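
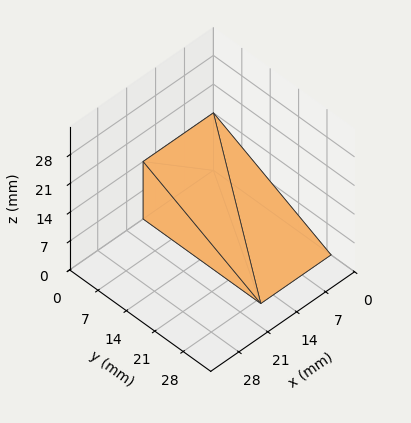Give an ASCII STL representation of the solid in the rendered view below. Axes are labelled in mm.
Reading the render: the shape is a wedge (ramp): 17 × 29 mm base, rising to 14 mm along the y=0 edge and sloping linearly to z=0 at y=29 (dimensions read to the nearest mm from the axis ticks). For the STL, each face is triangulated and given an outward normal.

solid part
  facet normal 0.0000 0.0000 -1.0000
    outer loop
      vertex 17.00 29.00 0.00
      vertex 17.00 0.00 0.00
      vertex 0.00 0.00 0.00
    endloop
  endfacet
  facet normal 0.0000 0.0000 -1.0000
    outer loop
      vertex 0.00 29.00 0.00
      vertex 17.00 29.00 0.00
      vertex 0.00 0.00 0.00
    endloop
  endfacet
  facet normal 0.0000 -1.0000 0.0000
    outer loop
      vertex 0.00 0.00 0.00
      vertex 17.00 0.00 0.00
      vertex 17.00 0.00 14.00
    endloop
  endfacet
  facet normal 0.0000 -1.0000 0.0000
    outer loop
      vertex 0.00 0.00 0.00
      vertex 17.00 0.00 14.00
      vertex 0.00 0.00 14.00
    endloop
  endfacet
  facet normal 0.0000 0.4347 0.9006
    outer loop
      vertex 0.00 0.00 14.00
      vertex 17.00 0.00 14.00
      vertex 17.00 29.00 0.00
    endloop
  endfacet
  facet normal 0.0000 0.4347 0.9006
    outer loop
      vertex 0.00 0.00 14.00
      vertex 17.00 29.00 0.00
      vertex 0.00 29.00 0.00
    endloop
  endfacet
  facet normal -1.0000 0.0000 0.0000
    outer loop
      vertex 0.00 0.00 14.00
      vertex 0.00 29.00 0.00
      vertex 0.00 0.00 0.00
    endloop
  endfacet
  facet normal 1.0000 0.0000 0.0000
    outer loop
      vertex 17.00 0.00 0.00
      vertex 17.00 29.00 0.00
      vertex 17.00 0.00 14.00
    endloop
  endfacet
endsolid part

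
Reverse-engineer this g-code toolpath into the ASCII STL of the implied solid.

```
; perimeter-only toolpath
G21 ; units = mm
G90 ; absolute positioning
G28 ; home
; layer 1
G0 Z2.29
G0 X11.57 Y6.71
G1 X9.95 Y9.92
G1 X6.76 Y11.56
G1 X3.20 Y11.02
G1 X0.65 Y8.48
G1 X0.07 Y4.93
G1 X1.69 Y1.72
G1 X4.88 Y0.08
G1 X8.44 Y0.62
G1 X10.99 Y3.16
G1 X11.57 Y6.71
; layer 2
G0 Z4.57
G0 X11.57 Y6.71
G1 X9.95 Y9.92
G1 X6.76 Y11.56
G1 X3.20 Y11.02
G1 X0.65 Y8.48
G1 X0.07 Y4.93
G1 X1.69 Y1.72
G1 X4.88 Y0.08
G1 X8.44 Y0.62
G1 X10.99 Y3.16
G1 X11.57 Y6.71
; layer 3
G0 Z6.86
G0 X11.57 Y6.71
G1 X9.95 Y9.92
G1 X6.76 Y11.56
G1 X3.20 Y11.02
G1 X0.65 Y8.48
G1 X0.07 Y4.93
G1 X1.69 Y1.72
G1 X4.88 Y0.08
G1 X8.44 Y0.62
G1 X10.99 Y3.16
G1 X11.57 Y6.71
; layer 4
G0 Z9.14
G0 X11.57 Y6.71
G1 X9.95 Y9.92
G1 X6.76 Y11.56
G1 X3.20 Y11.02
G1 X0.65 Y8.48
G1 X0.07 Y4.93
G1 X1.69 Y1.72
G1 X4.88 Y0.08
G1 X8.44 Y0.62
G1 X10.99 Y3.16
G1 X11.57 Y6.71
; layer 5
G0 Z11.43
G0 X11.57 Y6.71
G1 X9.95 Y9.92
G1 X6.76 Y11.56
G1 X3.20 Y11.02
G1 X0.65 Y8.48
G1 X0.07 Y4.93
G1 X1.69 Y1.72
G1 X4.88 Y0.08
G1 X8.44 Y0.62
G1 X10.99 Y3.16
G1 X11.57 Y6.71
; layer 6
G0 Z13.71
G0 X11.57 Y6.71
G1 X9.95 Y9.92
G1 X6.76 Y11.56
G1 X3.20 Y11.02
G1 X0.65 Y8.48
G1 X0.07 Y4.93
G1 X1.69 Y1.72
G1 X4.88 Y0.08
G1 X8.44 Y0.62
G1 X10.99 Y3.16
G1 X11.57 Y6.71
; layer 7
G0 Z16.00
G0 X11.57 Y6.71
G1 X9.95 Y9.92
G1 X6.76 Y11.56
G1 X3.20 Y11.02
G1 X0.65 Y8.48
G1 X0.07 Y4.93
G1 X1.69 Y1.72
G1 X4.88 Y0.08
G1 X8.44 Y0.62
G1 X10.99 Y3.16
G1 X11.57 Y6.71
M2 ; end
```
solid part
  facet normal 0.0000 0.0000 -1.0000
    outer loop
      vertex 6.76 11.56 0.00
      vertex 9.95 9.92 0.00
      vertex 11.57 6.71 0.00
    endloop
  endfacet
  facet normal 0.0000 0.0000 -1.0000
    outer loop
      vertex 3.20 11.02 0.00
      vertex 6.76 11.56 0.00
      vertex 11.57 6.71 0.00
    endloop
  endfacet
  facet normal 0.0000 0.0000 -1.0000
    outer loop
      vertex 0.65 8.48 0.00
      vertex 3.20 11.02 0.00
      vertex 11.57 6.71 0.00
    endloop
  endfacet
  facet normal 0.0000 0.0000 -1.0000
    outer loop
      vertex 0.07 4.93 0.00
      vertex 0.65 8.48 0.00
      vertex 11.57 6.71 0.00
    endloop
  endfacet
  facet normal 0.0000 0.0000 -1.0000
    outer loop
      vertex 1.69 1.72 0.00
      vertex 0.07 4.93 0.00
      vertex 11.57 6.71 0.00
    endloop
  endfacet
  facet normal 0.0000 0.0000 -1.0000
    outer loop
      vertex 4.88 0.08 0.00
      vertex 1.69 1.72 0.00
      vertex 11.57 6.71 0.00
    endloop
  endfacet
  facet normal 0.0000 0.0000 -1.0000
    outer loop
      vertex 8.44 0.62 0.00
      vertex 4.88 0.08 0.00
      vertex 11.57 6.71 0.00
    endloop
  endfacet
  facet normal 0.0000 0.0000 -1.0000
    outer loop
      vertex 10.99 3.16 0.00
      vertex 8.44 0.62 0.00
      vertex 11.57 6.71 0.00
    endloop
  endfacet
  facet normal 0.0000 0.0000 1.0000
    outer loop
      vertex 11.57 6.71 16.00
      vertex 9.95 9.92 16.00
      vertex 6.76 11.56 16.00
    endloop
  endfacet
  facet normal 0.0000 0.0000 1.0000
    outer loop
      vertex 11.57 6.71 16.00
      vertex 6.76 11.56 16.00
      vertex 3.20 11.02 16.00
    endloop
  endfacet
  facet normal 0.0000 0.0000 1.0000
    outer loop
      vertex 11.57 6.71 16.00
      vertex 3.20 11.02 16.00
      vertex 0.65 8.48 16.00
    endloop
  endfacet
  facet normal 0.0000 0.0000 1.0000
    outer loop
      vertex 11.57 6.71 16.00
      vertex 0.65 8.48 16.00
      vertex 0.07 4.93 16.00
    endloop
  endfacet
  facet normal 0.0000 0.0000 1.0000
    outer loop
      vertex 11.57 6.71 16.00
      vertex 0.07 4.93 16.00
      vertex 1.69 1.72 16.00
    endloop
  endfacet
  facet normal 0.0000 0.0000 1.0000
    outer loop
      vertex 11.57 6.71 16.00
      vertex 1.69 1.72 16.00
      vertex 4.88 0.08 16.00
    endloop
  endfacet
  facet normal 0.0000 0.0000 1.0000
    outer loop
      vertex 11.57 6.71 16.00
      vertex 4.88 0.08 16.00
      vertex 8.44 0.62 16.00
    endloop
  endfacet
  facet normal 0.0000 0.0000 1.0000
    outer loop
      vertex 11.57 6.71 16.00
      vertex 8.44 0.62 16.00
      vertex 10.99 3.16 16.00
    endloop
  endfacet
  facet normal 0.8928 0.4505 0.0000
    outer loop
      vertex 11.57 6.71 0.00
      vertex 9.95 9.92 0.00
      vertex 9.95 9.92 16.00
    endloop
  endfacet
  facet normal 0.8928 0.4505 0.0000
    outer loop
      vertex 11.57 6.71 0.00
      vertex 9.95 9.92 16.00
      vertex 11.57 6.71 16.00
    endloop
  endfacet
  facet normal 0.4572 0.8894 0.0000
    outer loop
      vertex 9.95 9.92 0.00
      vertex 6.76 11.56 0.00
      vertex 6.76 11.56 16.00
    endloop
  endfacet
  facet normal 0.4572 0.8894 0.0000
    outer loop
      vertex 9.95 9.92 0.00
      vertex 6.76 11.56 16.00
      vertex 9.95 9.92 16.00
    endloop
  endfacet
  facet normal -0.1500 0.9887 0.0000
    outer loop
      vertex 6.76 11.56 0.00
      vertex 3.20 11.02 0.00
      vertex 3.20 11.02 16.00
    endloop
  endfacet
  facet normal -0.1500 0.9887 0.0000
    outer loop
      vertex 6.76 11.56 0.00
      vertex 3.20 11.02 16.00
      vertex 6.76 11.56 16.00
    endloop
  endfacet
  facet normal -0.7057 0.7085 0.0000
    outer loop
      vertex 3.20 11.02 0.00
      vertex 0.65 8.48 0.00
      vertex 0.65 8.48 16.00
    endloop
  endfacet
  facet normal -0.7057 0.7085 0.0000
    outer loop
      vertex 3.20 11.02 0.00
      vertex 0.65 8.48 16.00
      vertex 3.20 11.02 16.00
    endloop
  endfacet
  facet normal -0.9869 0.1612 0.0000
    outer loop
      vertex 0.65 8.48 0.00
      vertex 0.07 4.93 0.00
      vertex 0.07 4.93 16.00
    endloop
  endfacet
  facet normal -0.9869 0.1612 0.0000
    outer loop
      vertex 0.65 8.48 0.00
      vertex 0.07 4.93 16.00
      vertex 0.65 8.48 16.00
    endloop
  endfacet
  facet normal -0.8928 -0.4505 0.0000
    outer loop
      vertex 0.07 4.93 0.00
      vertex 1.69 1.72 0.00
      vertex 1.69 1.72 16.00
    endloop
  endfacet
  facet normal -0.8928 -0.4505 0.0000
    outer loop
      vertex 0.07 4.93 0.00
      vertex 1.69 1.72 16.00
      vertex 0.07 4.93 16.00
    endloop
  endfacet
  facet normal -0.4572 -0.8894 0.0000
    outer loop
      vertex 1.69 1.72 0.00
      vertex 4.88 0.08 0.00
      vertex 4.88 0.08 16.00
    endloop
  endfacet
  facet normal -0.4572 -0.8894 0.0000
    outer loop
      vertex 1.69 1.72 0.00
      vertex 4.88 0.08 16.00
      vertex 1.69 1.72 16.00
    endloop
  endfacet
  facet normal 0.1500 -0.9887 0.0000
    outer loop
      vertex 4.88 0.08 0.00
      vertex 8.44 0.62 0.00
      vertex 8.44 0.62 16.00
    endloop
  endfacet
  facet normal 0.1500 -0.9887 0.0000
    outer loop
      vertex 4.88 0.08 0.00
      vertex 8.44 0.62 16.00
      vertex 4.88 0.08 16.00
    endloop
  endfacet
  facet normal 0.7057 -0.7085 0.0000
    outer loop
      vertex 8.44 0.62 0.00
      vertex 10.99 3.16 0.00
      vertex 10.99 3.16 16.00
    endloop
  endfacet
  facet normal 0.7057 -0.7085 0.0000
    outer loop
      vertex 8.44 0.62 0.00
      vertex 10.99 3.16 16.00
      vertex 8.44 0.62 16.00
    endloop
  endfacet
  facet normal 0.9869 -0.1612 0.0000
    outer loop
      vertex 10.99 3.16 0.00
      vertex 11.57 6.71 0.00
      vertex 11.57 6.71 16.00
    endloop
  endfacet
  facet normal 0.9869 -0.1612 0.0000
    outer loop
      vertex 10.99 3.16 0.00
      vertex 11.57 6.71 16.00
      vertex 10.99 3.16 16.00
    endloop
  endfacet
endsolid part

The G0 Z moves step by Δz≈2.29 mm. Every layer's G1 loop is the same polygon, so the solid is a straight extrusion of it from z=0 to z≈16. Closing with flat bottom and top caps and triangulating gives 36 facets — a regular 10-sided prism (a cylinder approximated with 10 flat sides), circumscribed radius ≈ 5.82 mm, height ≈ 16 mm.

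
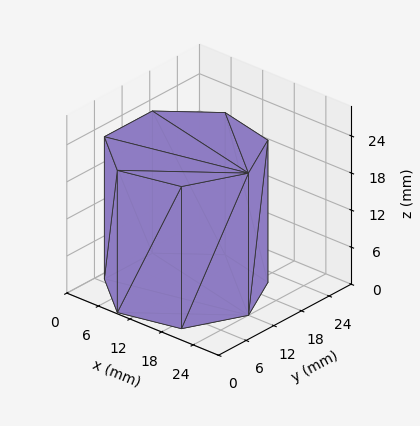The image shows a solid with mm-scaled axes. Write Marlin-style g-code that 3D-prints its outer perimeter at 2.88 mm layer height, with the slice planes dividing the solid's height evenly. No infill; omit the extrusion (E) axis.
Reading the render: the shape is a regular 7-sided prism (a cylinder approximated with 7 flat sides), circumscribed radius ≈ 12 mm, height ≈ 23 mm (dimensions read to the nearest mm from the axis ticks). For the g-code, the solid's height is divided into equal slices at the stated Δz and each level perimeter traced with G1 moves after a G0 lift.

; perimeter-only toolpath
G21 ; units = mm
G90 ; absolute positioning
G28 ; home
; layer 1
G0 Z2.88
G0 X24.00 Y12.00
G1 X19.48 Y21.38
G1 X9.33 Y23.70
G1 X1.19 Y17.21
G1 X1.19 Y6.79
G1 X9.33 Y0.30
G1 X19.48 Y2.62
G1 X24.00 Y12.00
; layer 2
G0 Z5.75
G0 X24.00 Y12.00
G1 X19.48 Y21.38
G1 X9.33 Y23.70
G1 X1.19 Y17.21
G1 X1.19 Y6.79
G1 X9.33 Y0.30
G1 X19.48 Y2.62
G1 X24.00 Y12.00
; layer 3
G0 Z8.62
G0 X24.00 Y12.00
G1 X19.48 Y21.38
G1 X9.33 Y23.70
G1 X1.19 Y17.21
G1 X1.19 Y6.79
G1 X9.33 Y0.30
G1 X19.48 Y2.62
G1 X24.00 Y12.00
; layer 4
G0 Z11.50
G0 X24.00 Y12.00
G1 X19.48 Y21.38
G1 X9.33 Y23.70
G1 X1.19 Y17.21
G1 X1.19 Y6.79
G1 X9.33 Y0.30
G1 X19.48 Y2.62
G1 X24.00 Y12.00
; layer 5
G0 Z14.38
G0 X24.00 Y12.00
G1 X19.48 Y21.38
G1 X9.33 Y23.70
G1 X1.19 Y17.21
G1 X1.19 Y6.79
G1 X9.33 Y0.30
G1 X19.48 Y2.62
G1 X24.00 Y12.00
; layer 6
G0 Z17.25
G0 X24.00 Y12.00
G1 X19.48 Y21.38
G1 X9.33 Y23.70
G1 X1.19 Y17.21
G1 X1.19 Y6.79
G1 X9.33 Y0.30
G1 X19.48 Y2.62
G1 X24.00 Y12.00
; layer 7
G0 Z20.12
G0 X24.00 Y12.00
G1 X19.48 Y21.38
G1 X9.33 Y23.70
G1 X1.19 Y17.21
G1 X1.19 Y6.79
G1 X9.33 Y0.30
G1 X19.48 Y2.62
G1 X24.00 Y12.00
; layer 8
G0 Z23.00
G0 X24.00 Y12.00
G1 X19.48 Y21.38
G1 X9.33 Y23.70
G1 X1.19 Y17.21
G1 X1.19 Y6.79
G1 X9.33 Y0.30
G1 X19.48 Y2.62
G1 X24.00 Y12.00
M2 ; end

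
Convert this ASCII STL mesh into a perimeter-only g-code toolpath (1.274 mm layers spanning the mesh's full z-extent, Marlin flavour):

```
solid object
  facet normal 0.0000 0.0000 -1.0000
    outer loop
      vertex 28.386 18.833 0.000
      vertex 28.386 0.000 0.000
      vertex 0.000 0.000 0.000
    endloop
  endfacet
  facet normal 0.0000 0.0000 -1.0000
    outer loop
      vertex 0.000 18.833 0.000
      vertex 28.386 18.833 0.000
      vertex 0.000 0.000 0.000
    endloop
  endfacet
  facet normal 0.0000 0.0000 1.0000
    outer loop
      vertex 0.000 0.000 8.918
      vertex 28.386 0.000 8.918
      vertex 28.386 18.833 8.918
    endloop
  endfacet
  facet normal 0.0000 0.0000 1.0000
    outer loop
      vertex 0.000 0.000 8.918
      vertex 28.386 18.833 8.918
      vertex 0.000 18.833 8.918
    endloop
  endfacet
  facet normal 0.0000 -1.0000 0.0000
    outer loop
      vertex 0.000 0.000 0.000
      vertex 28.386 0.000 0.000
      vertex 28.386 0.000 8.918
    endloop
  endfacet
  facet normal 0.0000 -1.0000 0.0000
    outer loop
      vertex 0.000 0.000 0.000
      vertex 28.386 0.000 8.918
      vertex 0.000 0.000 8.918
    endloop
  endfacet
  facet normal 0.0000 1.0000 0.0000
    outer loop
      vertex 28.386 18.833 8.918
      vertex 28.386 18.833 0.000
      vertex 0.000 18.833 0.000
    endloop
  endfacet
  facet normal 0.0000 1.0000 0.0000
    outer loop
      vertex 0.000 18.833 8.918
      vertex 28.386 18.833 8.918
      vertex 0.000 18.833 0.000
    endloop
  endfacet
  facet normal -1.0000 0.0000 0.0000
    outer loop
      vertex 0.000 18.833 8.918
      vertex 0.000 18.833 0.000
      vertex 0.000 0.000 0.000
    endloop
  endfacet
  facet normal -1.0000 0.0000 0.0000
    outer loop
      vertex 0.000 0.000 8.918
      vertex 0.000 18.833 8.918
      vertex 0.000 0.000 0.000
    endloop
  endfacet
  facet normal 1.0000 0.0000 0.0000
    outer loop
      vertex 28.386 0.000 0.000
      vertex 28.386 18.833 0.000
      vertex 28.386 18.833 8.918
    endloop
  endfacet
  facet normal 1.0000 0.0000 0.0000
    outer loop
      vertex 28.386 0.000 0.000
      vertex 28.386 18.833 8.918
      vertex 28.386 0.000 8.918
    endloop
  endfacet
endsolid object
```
; perimeter-only toolpath
G21 ; units = mm
G90 ; absolute positioning
G28 ; home
; layer 1
G0 Z1.274
G0 X0.000 Y0.000
G1 X28.386 Y0.000
G1 X28.386 Y18.833
G1 X0.000 Y18.833
G1 X0.000 Y0.000
; layer 2
G0 Z2.548
G0 X0.000 Y0.000
G1 X28.386 Y0.000
G1 X28.386 Y18.833
G1 X0.000 Y18.833
G1 X0.000 Y0.000
; layer 3
G0 Z3.822
G0 X0.000 Y0.000
G1 X28.386 Y0.000
G1 X28.386 Y18.833
G1 X0.000 Y18.833
G1 X0.000 Y0.000
; layer 4
G0 Z5.096
G0 X0.000 Y0.000
G1 X28.386 Y0.000
G1 X28.386 Y18.833
G1 X0.000 Y18.833
G1 X0.000 Y0.000
; layer 5
G0 Z6.370
G0 X0.000 Y0.000
G1 X28.386 Y0.000
G1 X28.386 Y18.833
G1 X0.000 Y18.833
G1 X0.000 Y0.000
; layer 6
G0 Z7.644
G0 X0.000 Y0.000
G1 X28.386 Y0.000
G1 X28.386 Y18.833
G1 X0.000 Y18.833
G1 X0.000 Y0.000
; layer 7
G0 Z8.918
G0 X0.000 Y0.000
G1 X28.386 Y0.000
G1 X28.386 Y18.833
G1 X0.000 Y18.833
G1 X0.000 Y0.000
M2 ; end

The solid is a rectangular box, roughly 28.4 × 18.8 mm footprint and 8.92 mm tall. Slicing at Δz = 1.274 mm — 7 equal slices spanning the solid's height, so layer i sits at z = i·h/7 — gives 7 non-empty perimeters. Each is a 4-segment closed polygon; G0 lifts to the layer z and rapids to the start vertex, then G1 traces the edges.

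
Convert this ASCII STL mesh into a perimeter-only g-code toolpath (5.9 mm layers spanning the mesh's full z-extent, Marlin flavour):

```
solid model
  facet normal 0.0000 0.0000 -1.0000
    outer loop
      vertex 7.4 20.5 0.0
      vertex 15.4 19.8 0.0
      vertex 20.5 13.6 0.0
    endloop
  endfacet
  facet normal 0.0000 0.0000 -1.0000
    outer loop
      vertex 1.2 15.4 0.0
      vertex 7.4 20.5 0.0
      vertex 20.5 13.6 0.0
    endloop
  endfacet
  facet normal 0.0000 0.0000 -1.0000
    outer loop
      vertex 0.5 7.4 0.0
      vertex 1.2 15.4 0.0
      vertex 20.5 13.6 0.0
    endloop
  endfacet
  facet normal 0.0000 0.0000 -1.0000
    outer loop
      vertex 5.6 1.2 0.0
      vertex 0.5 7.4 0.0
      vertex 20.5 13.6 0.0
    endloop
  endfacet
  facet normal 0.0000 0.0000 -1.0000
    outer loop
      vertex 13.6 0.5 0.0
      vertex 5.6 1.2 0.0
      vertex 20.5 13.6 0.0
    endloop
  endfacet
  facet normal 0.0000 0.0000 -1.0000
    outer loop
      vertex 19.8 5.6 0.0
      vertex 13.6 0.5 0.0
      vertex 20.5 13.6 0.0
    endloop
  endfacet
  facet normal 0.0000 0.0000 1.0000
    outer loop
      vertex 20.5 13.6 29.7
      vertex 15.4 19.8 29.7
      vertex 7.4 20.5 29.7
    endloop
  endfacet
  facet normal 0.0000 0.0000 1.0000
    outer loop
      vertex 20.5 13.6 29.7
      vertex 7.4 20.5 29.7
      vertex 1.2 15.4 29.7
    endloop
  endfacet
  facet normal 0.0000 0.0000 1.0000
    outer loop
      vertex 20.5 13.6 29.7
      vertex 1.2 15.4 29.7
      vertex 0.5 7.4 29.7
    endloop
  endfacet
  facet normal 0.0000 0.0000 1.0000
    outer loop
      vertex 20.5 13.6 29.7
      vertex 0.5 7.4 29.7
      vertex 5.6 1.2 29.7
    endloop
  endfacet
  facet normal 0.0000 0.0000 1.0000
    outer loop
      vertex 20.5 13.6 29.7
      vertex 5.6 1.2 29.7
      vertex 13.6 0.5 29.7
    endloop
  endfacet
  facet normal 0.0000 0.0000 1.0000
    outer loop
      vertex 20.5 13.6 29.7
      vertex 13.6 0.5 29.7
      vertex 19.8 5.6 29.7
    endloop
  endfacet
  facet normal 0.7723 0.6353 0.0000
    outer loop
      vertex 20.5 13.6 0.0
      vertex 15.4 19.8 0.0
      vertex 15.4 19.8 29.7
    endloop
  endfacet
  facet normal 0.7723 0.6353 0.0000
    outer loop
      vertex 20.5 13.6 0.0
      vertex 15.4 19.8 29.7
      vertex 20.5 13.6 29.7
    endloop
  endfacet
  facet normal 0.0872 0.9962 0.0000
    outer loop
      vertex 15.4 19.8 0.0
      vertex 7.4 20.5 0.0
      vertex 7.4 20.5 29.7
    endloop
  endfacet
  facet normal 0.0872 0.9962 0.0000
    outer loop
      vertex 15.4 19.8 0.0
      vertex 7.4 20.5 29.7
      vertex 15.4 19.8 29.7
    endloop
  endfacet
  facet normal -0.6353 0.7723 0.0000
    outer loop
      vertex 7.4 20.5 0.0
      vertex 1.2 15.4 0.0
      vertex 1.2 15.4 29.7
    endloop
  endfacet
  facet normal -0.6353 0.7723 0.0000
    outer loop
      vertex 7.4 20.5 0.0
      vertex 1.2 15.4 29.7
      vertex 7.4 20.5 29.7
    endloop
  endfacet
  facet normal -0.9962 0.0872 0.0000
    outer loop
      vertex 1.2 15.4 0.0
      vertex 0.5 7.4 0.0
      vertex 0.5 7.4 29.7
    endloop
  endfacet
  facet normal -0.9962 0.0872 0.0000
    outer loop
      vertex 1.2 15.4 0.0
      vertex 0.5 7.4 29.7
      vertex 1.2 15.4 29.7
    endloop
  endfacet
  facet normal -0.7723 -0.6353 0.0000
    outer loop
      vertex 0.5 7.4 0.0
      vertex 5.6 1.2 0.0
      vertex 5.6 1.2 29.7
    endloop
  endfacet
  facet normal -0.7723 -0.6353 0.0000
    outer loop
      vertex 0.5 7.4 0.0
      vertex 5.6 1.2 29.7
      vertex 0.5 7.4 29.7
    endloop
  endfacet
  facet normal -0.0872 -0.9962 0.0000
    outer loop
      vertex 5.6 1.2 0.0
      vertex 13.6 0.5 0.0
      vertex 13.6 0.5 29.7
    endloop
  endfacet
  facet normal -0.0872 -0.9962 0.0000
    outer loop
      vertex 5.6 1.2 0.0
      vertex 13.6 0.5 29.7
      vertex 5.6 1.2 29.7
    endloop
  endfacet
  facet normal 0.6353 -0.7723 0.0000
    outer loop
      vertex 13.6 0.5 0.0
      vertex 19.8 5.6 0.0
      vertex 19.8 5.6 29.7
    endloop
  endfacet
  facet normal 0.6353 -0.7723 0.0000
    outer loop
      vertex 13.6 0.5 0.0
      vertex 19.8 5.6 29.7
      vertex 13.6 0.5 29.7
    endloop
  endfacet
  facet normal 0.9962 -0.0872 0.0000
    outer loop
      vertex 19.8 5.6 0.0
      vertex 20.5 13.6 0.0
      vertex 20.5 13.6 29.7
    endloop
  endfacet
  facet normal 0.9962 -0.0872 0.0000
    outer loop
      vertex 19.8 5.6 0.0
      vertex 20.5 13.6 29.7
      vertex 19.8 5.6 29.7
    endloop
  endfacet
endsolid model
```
; perimeter-only toolpath
G21 ; units = mm
G90 ; absolute positioning
G28 ; home
; layer 1
G0 Z5.9
G0 X20.5 Y13.6
G1 X15.4 Y19.8
G1 X7.4 Y20.5
G1 X1.2 Y15.4
G1 X0.5 Y7.4
G1 X5.6 Y1.2
G1 X13.6 Y0.5
G1 X19.8 Y5.6
G1 X20.5 Y13.6
; layer 2
G0 Z11.9
G0 X20.5 Y13.6
G1 X15.4 Y19.8
G1 X7.4 Y20.5
G1 X1.2 Y15.4
G1 X0.5 Y7.4
G1 X5.6 Y1.2
G1 X13.6 Y0.5
G1 X19.8 Y5.6
G1 X20.5 Y13.6
; layer 3
G0 Z17.8
G0 X20.5 Y13.6
G1 X15.4 Y19.8
G1 X7.4 Y20.5
G1 X1.2 Y15.4
G1 X0.5 Y7.4
G1 X5.6 Y1.2
G1 X13.6 Y0.5
G1 X19.8 Y5.6
G1 X20.5 Y13.6
; layer 4
G0 Z23.8
G0 X20.5 Y13.6
G1 X15.4 Y19.8
G1 X7.4 Y20.5
G1 X1.2 Y15.4
G1 X0.5 Y7.4
G1 X5.6 Y1.2
G1 X13.6 Y0.5
G1 X19.8 Y5.6
G1 X20.5 Y13.6
; layer 5
G0 Z29.7
G0 X20.5 Y13.6
G1 X15.4 Y19.8
G1 X7.4 Y20.5
G1 X1.2 Y15.4
G1 X0.5 Y7.4
G1 X5.6 Y1.2
G1 X13.6 Y0.5
G1 X19.8 Y5.6
G1 X20.5 Y13.6
M2 ; end

The solid is a regular 8-sided prism (a cylinder approximated with 8 flat sides), circumscribed radius ≈ 10.5 mm, height ≈ 29.7 mm. Slicing at Δz = 5.9 mm — 5 equal slices spanning the solid's height, so layer i sits at z = i·h/5 — gives 5 non-empty perimeters. Each is a 8-segment closed polygon; G0 lifts to the layer z and rapids to the start vertex, then G1 traces the edges.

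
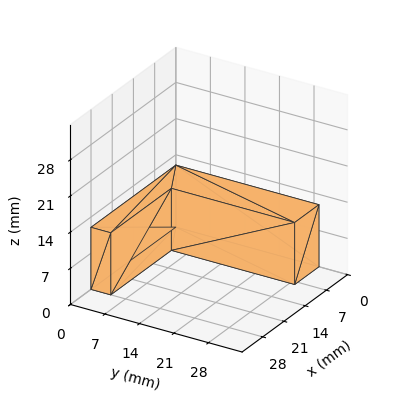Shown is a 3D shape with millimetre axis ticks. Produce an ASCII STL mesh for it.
Reading the render: the shape is an L-shaped prism: outer 28 × 29 mm, arm thicknesses ≈ 4 mm (horizontal) and 8 mm (vertical), extruded 12 mm in z (dimensions read to the nearest mm from the axis ticks). For the STL, each face is triangulated and given an outward normal.

solid part
  facet normal 0.0000 0.0000 -1.0000
    outer loop
      vertex 28.0 4.0 0.0
      vertex 28.0 0.0 0.0
      vertex 0.0 0.0 0.0
    endloop
  endfacet
  facet normal 0.0000 0.0000 -1.0000
    outer loop
      vertex 8.0 4.0 0.0
      vertex 28.0 4.0 0.0
      vertex 0.0 0.0 0.0
    endloop
  endfacet
  facet normal 0.0000 0.0000 -1.0000
    outer loop
      vertex 8.0 29.0 0.0
      vertex 8.0 4.0 0.0
      vertex 0.0 0.0 0.0
    endloop
  endfacet
  facet normal 0.0000 0.0000 -1.0000
    outer loop
      vertex 0.0 29.0 0.0
      vertex 8.0 29.0 0.0
      vertex 0.0 0.0 0.0
    endloop
  endfacet
  facet normal 0.0000 0.0000 1.0000
    outer loop
      vertex 0.0 0.0 12.0
      vertex 28.0 0.0 12.0
      vertex 28.0 4.0 12.0
    endloop
  endfacet
  facet normal 0.0000 0.0000 1.0000
    outer loop
      vertex 0.0 0.0 12.0
      vertex 28.0 4.0 12.0
      vertex 8.0 4.0 12.0
    endloop
  endfacet
  facet normal 0.0000 0.0000 1.0000
    outer loop
      vertex 0.0 0.0 12.0
      vertex 8.0 4.0 12.0
      vertex 8.0 29.0 12.0
    endloop
  endfacet
  facet normal 0.0000 0.0000 1.0000
    outer loop
      vertex 0.0 0.0 12.0
      vertex 8.0 29.0 12.0
      vertex 0.0 29.0 12.0
    endloop
  endfacet
  facet normal 0.0000 -1.0000 0.0000
    outer loop
      vertex 0.0 0.0 0.0
      vertex 28.0 0.0 0.0
      vertex 28.0 0.0 12.0
    endloop
  endfacet
  facet normal 0.0000 -1.0000 0.0000
    outer loop
      vertex 0.0 0.0 0.0
      vertex 28.0 0.0 12.0
      vertex 0.0 0.0 12.0
    endloop
  endfacet
  facet normal 1.0000 0.0000 0.0000
    outer loop
      vertex 28.0 0.0 0.0
      vertex 28.0 4.0 0.0
      vertex 28.0 4.0 12.0
    endloop
  endfacet
  facet normal 1.0000 0.0000 0.0000
    outer loop
      vertex 28.0 0.0 0.0
      vertex 28.0 4.0 12.0
      vertex 28.0 0.0 12.0
    endloop
  endfacet
  facet normal 0.0000 1.0000 0.0000
    outer loop
      vertex 28.0 4.0 0.0
      vertex 8.0 4.0 0.0
      vertex 8.0 4.0 12.0
    endloop
  endfacet
  facet normal 0.0000 1.0000 0.0000
    outer loop
      vertex 28.0 4.0 0.0
      vertex 8.0 4.0 12.0
      vertex 28.0 4.0 12.0
    endloop
  endfacet
  facet normal 1.0000 0.0000 0.0000
    outer loop
      vertex 8.0 4.0 0.0
      vertex 8.0 29.0 0.0
      vertex 8.0 29.0 12.0
    endloop
  endfacet
  facet normal 1.0000 0.0000 0.0000
    outer loop
      vertex 8.0 4.0 0.0
      vertex 8.0 29.0 12.0
      vertex 8.0 4.0 12.0
    endloop
  endfacet
  facet normal 0.0000 1.0000 0.0000
    outer loop
      vertex 8.0 29.0 0.0
      vertex 0.0 29.0 0.0
      vertex 0.0 29.0 12.0
    endloop
  endfacet
  facet normal 0.0000 1.0000 0.0000
    outer loop
      vertex 8.0 29.0 0.0
      vertex 0.0 29.0 12.0
      vertex 8.0 29.0 12.0
    endloop
  endfacet
  facet normal -1.0000 0.0000 0.0000
    outer loop
      vertex 0.0 29.0 0.0
      vertex 0.0 0.0 0.0
      vertex 0.0 0.0 12.0
    endloop
  endfacet
  facet normal -1.0000 0.0000 0.0000
    outer loop
      vertex 0.0 29.0 0.0
      vertex 0.0 0.0 12.0
      vertex 0.0 29.0 12.0
    endloop
  endfacet
endsolid part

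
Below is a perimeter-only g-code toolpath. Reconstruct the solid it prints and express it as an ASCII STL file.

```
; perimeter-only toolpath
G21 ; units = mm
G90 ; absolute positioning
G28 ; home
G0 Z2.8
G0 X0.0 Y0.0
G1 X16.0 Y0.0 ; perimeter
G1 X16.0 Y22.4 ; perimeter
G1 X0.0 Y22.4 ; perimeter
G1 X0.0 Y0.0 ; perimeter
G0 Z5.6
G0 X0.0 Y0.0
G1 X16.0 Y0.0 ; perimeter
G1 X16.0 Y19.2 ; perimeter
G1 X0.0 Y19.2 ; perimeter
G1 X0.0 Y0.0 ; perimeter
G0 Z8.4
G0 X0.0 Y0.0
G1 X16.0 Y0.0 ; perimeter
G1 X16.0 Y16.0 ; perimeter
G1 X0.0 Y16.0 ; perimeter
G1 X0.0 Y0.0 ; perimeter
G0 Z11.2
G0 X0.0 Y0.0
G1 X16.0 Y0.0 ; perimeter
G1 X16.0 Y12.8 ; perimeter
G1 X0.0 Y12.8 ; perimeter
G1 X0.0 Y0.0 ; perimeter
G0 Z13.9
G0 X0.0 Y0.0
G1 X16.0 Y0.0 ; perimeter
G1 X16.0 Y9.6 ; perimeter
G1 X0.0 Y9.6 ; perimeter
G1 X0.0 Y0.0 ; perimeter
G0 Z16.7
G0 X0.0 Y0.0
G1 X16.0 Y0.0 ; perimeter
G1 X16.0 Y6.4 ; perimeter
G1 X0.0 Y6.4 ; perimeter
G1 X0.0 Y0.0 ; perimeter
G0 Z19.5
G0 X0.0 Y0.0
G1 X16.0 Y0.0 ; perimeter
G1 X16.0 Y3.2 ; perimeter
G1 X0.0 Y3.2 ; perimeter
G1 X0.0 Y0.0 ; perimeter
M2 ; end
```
solid part
  facet normal 0.0000 0.0000 -1.0000
    outer loop
      vertex 16.0 25.6 0.0
      vertex 16.0 0.0 0.0
      vertex 0.0 0.0 0.0
    endloop
  endfacet
  facet normal 0.0000 0.0000 -1.0000
    outer loop
      vertex 0.0 25.6 0.0
      vertex 16.0 25.6 0.0
      vertex 0.0 0.0 0.0
    endloop
  endfacet
  facet normal 0.0000 -1.0000 0.0000
    outer loop
      vertex 0.0 0.0 0.0
      vertex 16.0 0.0 0.0
      vertex 16.0 0.0 22.3
    endloop
  endfacet
  facet normal 0.0000 -1.0000 0.0000
    outer loop
      vertex 0.0 0.0 0.0
      vertex 16.0 0.0 22.3
      vertex 0.0 0.0 22.3
    endloop
  endfacet
  facet normal 0.0000 0.6568 0.7540
    outer loop
      vertex 0.0 0.0 22.3
      vertex 16.0 0.0 22.3
      vertex 16.0 25.6 0.0
    endloop
  endfacet
  facet normal 0.0000 0.6568 0.7540
    outer loop
      vertex 0.0 0.0 22.3
      vertex 16.0 25.6 0.0
      vertex 0.0 25.6 0.0
    endloop
  endfacet
  facet normal -1.0000 0.0000 0.0000
    outer loop
      vertex 0.0 0.0 22.3
      vertex 0.0 25.6 0.0
      vertex 0.0 0.0 0.0
    endloop
  endfacet
  facet normal 1.0000 0.0000 0.0000
    outer loop
      vertex 16.0 0.0 0.0
      vertex 16.0 25.6 0.0
      vertex 16.0 0.0 22.3
    endloop
  endfacet
endsolid part

The G0 Z moves step by Δz≈2.8 mm. The G1 loops shrink linearly with z, so the solid tapers from its base footprint up to z≈22.3. Closing with a flat bottom cap and the tapered top and triangulating gives 8 facets — a wedge (ramp): 16 × 25.6 mm base, rising to 22.3 mm along the y=0 edge and sloping linearly to z=0 at y=25.6.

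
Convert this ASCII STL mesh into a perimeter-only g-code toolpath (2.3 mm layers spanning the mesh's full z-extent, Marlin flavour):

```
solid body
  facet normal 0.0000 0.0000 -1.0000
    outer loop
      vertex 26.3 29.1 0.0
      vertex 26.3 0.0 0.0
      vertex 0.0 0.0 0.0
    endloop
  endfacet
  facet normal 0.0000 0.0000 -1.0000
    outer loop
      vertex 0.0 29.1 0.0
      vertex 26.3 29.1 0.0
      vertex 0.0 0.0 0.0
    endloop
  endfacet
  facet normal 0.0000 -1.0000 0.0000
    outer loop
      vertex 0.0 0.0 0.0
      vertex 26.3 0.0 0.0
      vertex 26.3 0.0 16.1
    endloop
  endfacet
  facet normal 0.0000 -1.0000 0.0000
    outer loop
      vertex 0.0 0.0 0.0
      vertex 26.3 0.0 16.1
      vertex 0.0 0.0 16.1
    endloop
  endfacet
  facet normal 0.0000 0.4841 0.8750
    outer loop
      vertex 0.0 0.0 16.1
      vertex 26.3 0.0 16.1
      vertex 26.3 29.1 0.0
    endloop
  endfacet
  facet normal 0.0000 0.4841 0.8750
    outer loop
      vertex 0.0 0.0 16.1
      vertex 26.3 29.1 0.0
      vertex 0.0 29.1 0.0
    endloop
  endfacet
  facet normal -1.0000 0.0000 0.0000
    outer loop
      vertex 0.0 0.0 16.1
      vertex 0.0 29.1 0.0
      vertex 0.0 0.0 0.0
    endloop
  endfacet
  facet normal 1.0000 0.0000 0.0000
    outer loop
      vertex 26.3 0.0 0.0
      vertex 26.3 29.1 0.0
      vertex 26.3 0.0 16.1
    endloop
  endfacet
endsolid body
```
; perimeter-only toolpath
G21 ; units = mm
G90 ; absolute positioning
G28 ; home
; layer 1
G0 Z2.3
G0 X0.0 Y0.0
G1 X26.3 Y0.0
G1 X26.3 Y24.9
G1 X0.0 Y24.9
G1 X0.0 Y0.0
; layer 2
G0 Z4.6
G0 X0.0 Y0.0
G1 X26.3 Y0.0
G1 X26.3 Y20.8
G1 X0.0 Y20.8
G1 X0.0 Y0.0
; layer 3
G0 Z6.9
G0 X0.0 Y0.0
G1 X26.3 Y0.0
G1 X26.3 Y16.6
G1 X0.0 Y16.6
G1 X0.0 Y0.0
; layer 4
G0 Z9.2
G0 X0.0 Y0.0
G1 X26.3 Y0.0
G1 X26.3 Y12.5
G1 X0.0 Y12.5
G1 X0.0 Y0.0
; layer 5
G0 Z11.5
G0 X0.0 Y0.0
G1 X26.3 Y0.0
G1 X26.3 Y8.3
G1 X0.0 Y8.3
G1 X0.0 Y0.0
; layer 6
G0 Z13.8
G0 X0.0 Y0.0
G1 X26.3 Y0.0
G1 X26.3 Y4.2
G1 X0.0 Y4.2
G1 X0.0 Y0.0
M2 ; end

The solid is a wedge (ramp): 26.3 × 29.1 mm base, rising to 16.1 mm along the y=0 edge and sloping linearly to z=0 at y=29.1. Slicing at Δz = 2.3 mm — 7 equal slices spanning the solid's height, so layer i sits at z = i·h/7 — gives 6 non-empty perimeters. Each is a 4-segment closed polygon; G0 lifts to the layer z and rapids to the start vertex, then G1 traces the edges. The cross-section shrinks linearly with z (the slice at the apex is degenerate and omitted).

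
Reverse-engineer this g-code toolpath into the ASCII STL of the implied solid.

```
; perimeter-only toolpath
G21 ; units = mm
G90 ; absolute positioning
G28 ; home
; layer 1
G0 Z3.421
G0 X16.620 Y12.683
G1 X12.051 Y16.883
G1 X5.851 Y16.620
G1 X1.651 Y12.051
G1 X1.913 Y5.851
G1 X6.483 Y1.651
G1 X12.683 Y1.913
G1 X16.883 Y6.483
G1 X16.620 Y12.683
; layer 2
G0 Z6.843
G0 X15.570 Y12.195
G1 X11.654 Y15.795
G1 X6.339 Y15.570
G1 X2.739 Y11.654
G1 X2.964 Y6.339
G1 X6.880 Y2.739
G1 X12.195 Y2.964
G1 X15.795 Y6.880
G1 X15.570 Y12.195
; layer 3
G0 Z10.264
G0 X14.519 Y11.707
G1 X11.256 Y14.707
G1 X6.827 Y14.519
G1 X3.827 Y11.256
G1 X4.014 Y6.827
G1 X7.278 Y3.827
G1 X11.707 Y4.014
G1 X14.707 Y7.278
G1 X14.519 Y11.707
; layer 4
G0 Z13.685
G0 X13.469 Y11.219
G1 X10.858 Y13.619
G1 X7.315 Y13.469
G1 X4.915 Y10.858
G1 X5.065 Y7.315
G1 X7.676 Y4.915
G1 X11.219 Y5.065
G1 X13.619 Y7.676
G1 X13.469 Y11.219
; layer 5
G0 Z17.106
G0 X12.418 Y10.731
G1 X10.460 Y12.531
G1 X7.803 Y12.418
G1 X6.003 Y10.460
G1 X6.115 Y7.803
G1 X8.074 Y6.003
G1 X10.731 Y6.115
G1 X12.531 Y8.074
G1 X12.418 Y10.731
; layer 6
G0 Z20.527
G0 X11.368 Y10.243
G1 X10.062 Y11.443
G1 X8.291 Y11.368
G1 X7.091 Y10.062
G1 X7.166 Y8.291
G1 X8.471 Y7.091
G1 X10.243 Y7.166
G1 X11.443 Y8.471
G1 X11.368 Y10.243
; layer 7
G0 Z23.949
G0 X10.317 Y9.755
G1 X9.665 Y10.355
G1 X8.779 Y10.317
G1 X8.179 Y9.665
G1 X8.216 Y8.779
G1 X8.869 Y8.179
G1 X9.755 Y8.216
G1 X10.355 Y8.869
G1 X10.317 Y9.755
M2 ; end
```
solid part
  facet normal 0.0000 0.0000 -1.0000
    outer loop
      vertex 5.363 17.671 0.000
      vertex 12.449 17.971 0.000
      vertex 17.671 13.171 0.000
    endloop
  endfacet
  facet normal 0.0000 0.0000 -1.0000
    outer loop
      vertex 0.563 12.449 0.000
      vertex 5.363 17.671 0.000
      vertex 17.671 13.171 0.000
    endloop
  endfacet
  facet normal 0.0000 0.0000 -1.0000
    outer loop
      vertex 0.863 5.363 0.000
      vertex 0.563 12.449 0.000
      vertex 17.671 13.171 0.000
    endloop
  endfacet
  facet normal 0.0000 0.0000 -1.0000
    outer loop
      vertex 6.085 0.563 0.000
      vertex 0.863 5.363 0.000
      vertex 17.671 13.171 0.000
    endloop
  endfacet
  facet normal 0.0000 0.0000 -1.0000
    outer loop
      vertex 13.171 0.863 0.000
      vertex 6.085 0.563 0.000
      vertex 17.671 13.171 0.000
    endloop
  endfacet
  facet normal 0.0000 0.0000 -1.0000
    outer loop
      vertex 17.971 6.085 0.000
      vertex 13.171 0.863 0.000
      vertex 17.671 13.171 0.000
    endloop
  endfacet
  facet normal 0.6459 0.7027 0.2985
    outer loop
      vertex 17.671 13.171 0.000
      vertex 12.449 17.971 0.000
      vertex 9.267 9.267 27.370
    endloop
  endfacet
  facet normal -0.0404 0.9535 0.2985
    outer loop
      vertex 12.449 17.971 0.000
      vertex 5.363 17.671 0.000
      vertex 9.267 9.267 27.370
    endloop
  endfacet
  facet normal -0.7027 0.6459 0.2985
    outer loop
      vertex 5.363 17.671 0.000
      vertex 0.563 12.449 0.000
      vertex 9.267 9.267 27.370
    endloop
  endfacet
  facet normal -0.9535 -0.0404 0.2985
    outer loop
      vertex 0.563 12.449 0.000
      vertex 0.863 5.363 0.000
      vertex 9.267 9.267 27.370
    endloop
  endfacet
  facet normal -0.6459 -0.7027 0.2985
    outer loop
      vertex 0.863 5.363 0.000
      vertex 6.085 0.563 0.000
      vertex 9.267 9.267 27.370
    endloop
  endfacet
  facet normal 0.0404 -0.9535 0.2985
    outer loop
      vertex 6.085 0.563 0.000
      vertex 13.171 0.863 0.000
      vertex 9.267 9.267 27.370
    endloop
  endfacet
  facet normal 0.7027 -0.6459 0.2985
    outer loop
      vertex 13.171 0.863 0.000
      vertex 17.971 6.085 0.000
      vertex 9.267 9.267 27.370
    endloop
  endfacet
  facet normal 0.9535 0.0404 0.2985
    outer loop
      vertex 17.971 6.085 0.000
      vertex 17.671 13.171 0.000
      vertex 9.267 9.267 27.370
    endloop
  endfacet
endsolid part

The G0 Z moves step by Δz≈3.421 mm. The G1 loops shrink linearly with z, so the solid tapers from its base footprint up to z≈27.4. Closing with a flat bottom cap and the tapered top and triangulating gives 14 facets — a regular 8-sided pyramid, base circumscribed radius ≈ 9.27 mm, apex at z ≈ 27.4 mm.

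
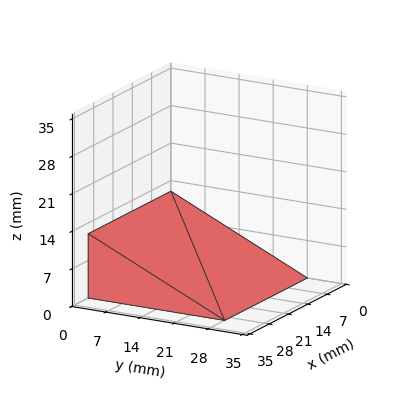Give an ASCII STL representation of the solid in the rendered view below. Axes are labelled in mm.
Reading the render: the shape is a wedge (ramp): 30 × 28 mm base, rising to 12 mm along the y=0 edge and sloping linearly to z=0 at y=28 (dimensions read to the nearest mm from the axis ticks). For the STL, each face is triangulated and given an outward normal.

solid part
  facet normal 0.0000 0.0000 -1.0000
    outer loop
      vertex 30.00 28.00 0.00
      vertex 30.00 0.00 0.00
      vertex 0.00 0.00 0.00
    endloop
  endfacet
  facet normal 0.0000 0.0000 -1.0000
    outer loop
      vertex 0.00 28.00 0.00
      vertex 30.00 28.00 0.00
      vertex 0.00 0.00 0.00
    endloop
  endfacet
  facet normal 0.0000 -1.0000 0.0000
    outer loop
      vertex 0.00 0.00 0.00
      vertex 30.00 0.00 0.00
      vertex 30.00 0.00 12.00
    endloop
  endfacet
  facet normal 0.0000 -1.0000 0.0000
    outer loop
      vertex 0.00 0.00 0.00
      vertex 30.00 0.00 12.00
      vertex 0.00 0.00 12.00
    endloop
  endfacet
  facet normal 0.0000 0.3939 0.9191
    outer loop
      vertex 0.00 0.00 12.00
      vertex 30.00 0.00 12.00
      vertex 30.00 28.00 0.00
    endloop
  endfacet
  facet normal 0.0000 0.3939 0.9191
    outer loop
      vertex 0.00 0.00 12.00
      vertex 30.00 28.00 0.00
      vertex 0.00 28.00 0.00
    endloop
  endfacet
  facet normal -1.0000 0.0000 0.0000
    outer loop
      vertex 0.00 0.00 12.00
      vertex 0.00 28.00 0.00
      vertex 0.00 0.00 0.00
    endloop
  endfacet
  facet normal 1.0000 0.0000 0.0000
    outer loop
      vertex 30.00 0.00 0.00
      vertex 30.00 28.00 0.00
      vertex 30.00 0.00 12.00
    endloop
  endfacet
endsolid part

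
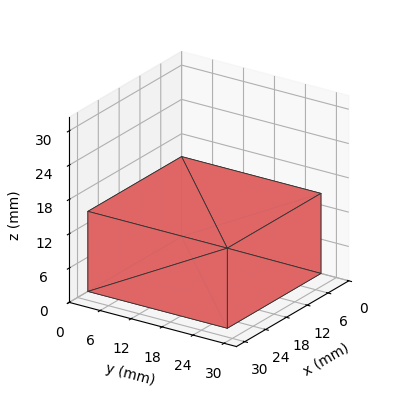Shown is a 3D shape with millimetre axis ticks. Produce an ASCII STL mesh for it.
Reading the render: the shape is a rectangular box, roughly 27 × 27 mm footprint and 14 mm tall (dimensions read to the nearest mm from the axis ticks). For the STL, each face is triangulated and given an outward normal.

solid part
  facet normal 0.0000 0.0000 -1.0000
    outer loop
      vertex 27.0 27.0 0.0
      vertex 27.0 0.0 0.0
      vertex 0.0 0.0 0.0
    endloop
  endfacet
  facet normal 0.0000 0.0000 -1.0000
    outer loop
      vertex 0.0 27.0 0.0
      vertex 27.0 27.0 0.0
      vertex 0.0 0.0 0.0
    endloop
  endfacet
  facet normal 0.0000 0.0000 1.0000
    outer loop
      vertex 0.0 0.0 14.0
      vertex 27.0 0.0 14.0
      vertex 27.0 27.0 14.0
    endloop
  endfacet
  facet normal 0.0000 0.0000 1.0000
    outer loop
      vertex 0.0 0.0 14.0
      vertex 27.0 27.0 14.0
      vertex 0.0 27.0 14.0
    endloop
  endfacet
  facet normal 0.0000 -1.0000 0.0000
    outer loop
      vertex 0.0 0.0 0.0
      vertex 27.0 0.0 0.0
      vertex 27.0 0.0 14.0
    endloop
  endfacet
  facet normal 0.0000 -1.0000 0.0000
    outer loop
      vertex 0.0 0.0 0.0
      vertex 27.0 0.0 14.0
      vertex 0.0 0.0 14.0
    endloop
  endfacet
  facet normal 0.0000 1.0000 0.0000
    outer loop
      vertex 27.0 27.0 14.0
      vertex 27.0 27.0 0.0
      vertex 0.0 27.0 0.0
    endloop
  endfacet
  facet normal 0.0000 1.0000 0.0000
    outer loop
      vertex 0.0 27.0 14.0
      vertex 27.0 27.0 14.0
      vertex 0.0 27.0 0.0
    endloop
  endfacet
  facet normal -1.0000 0.0000 0.0000
    outer loop
      vertex 0.0 27.0 14.0
      vertex 0.0 27.0 0.0
      vertex 0.0 0.0 0.0
    endloop
  endfacet
  facet normal -1.0000 0.0000 0.0000
    outer loop
      vertex 0.0 0.0 14.0
      vertex 0.0 27.0 14.0
      vertex 0.0 0.0 0.0
    endloop
  endfacet
  facet normal 1.0000 0.0000 0.0000
    outer loop
      vertex 27.0 0.0 0.0
      vertex 27.0 27.0 0.0
      vertex 27.0 27.0 14.0
    endloop
  endfacet
  facet normal 1.0000 0.0000 0.0000
    outer loop
      vertex 27.0 0.0 0.0
      vertex 27.0 27.0 14.0
      vertex 27.0 0.0 14.0
    endloop
  endfacet
endsolid part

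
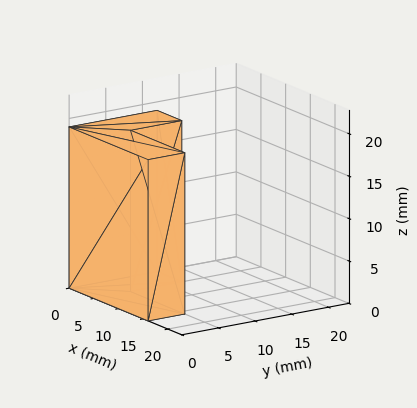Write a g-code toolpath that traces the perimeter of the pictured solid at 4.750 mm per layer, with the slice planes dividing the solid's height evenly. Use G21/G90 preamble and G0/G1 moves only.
Reading the render: the shape is an L-shaped prism: outer 16 × 12 mm, arm thicknesses ≈ 5 mm (horizontal) and 5 mm (vertical), extruded 19 mm in z (dimensions read to the nearest mm from the axis ticks). For the g-code, the solid's height is divided into equal slices at the stated Δz and each level perimeter traced with G1 moves after a G0 lift.

; perimeter-only toolpath
G21 ; units = mm
G90 ; absolute positioning
G28 ; home
; layer 1
G0 Z4.750
G0 X0.000 Y0.000
G1 X16.000 Y0.000
G1 X16.000 Y5.000
G1 X5.000 Y5.000
G1 X5.000 Y12.000
G1 X0.000 Y12.000
G1 X0.000 Y0.000
; layer 2
G0 Z9.500
G0 X0.000 Y0.000
G1 X16.000 Y0.000
G1 X16.000 Y5.000
G1 X5.000 Y5.000
G1 X5.000 Y12.000
G1 X0.000 Y12.000
G1 X0.000 Y0.000
; layer 3
G0 Z14.250
G0 X0.000 Y0.000
G1 X16.000 Y0.000
G1 X16.000 Y5.000
G1 X5.000 Y5.000
G1 X5.000 Y12.000
G1 X0.000 Y12.000
G1 X0.000 Y0.000
; layer 4
G0 Z19.000
G0 X0.000 Y0.000
G1 X16.000 Y0.000
G1 X16.000 Y5.000
G1 X5.000 Y5.000
G1 X5.000 Y12.000
G1 X0.000 Y12.000
G1 X0.000 Y0.000
M2 ; end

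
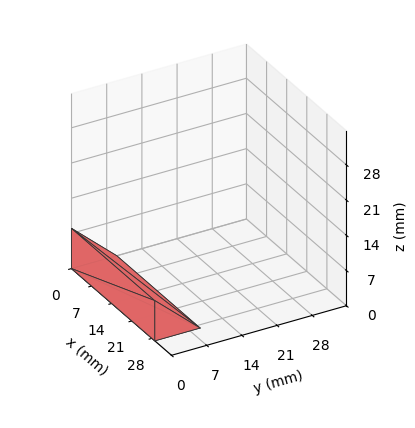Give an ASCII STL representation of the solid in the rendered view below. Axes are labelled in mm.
Reading the render: the shape is a wedge (ramp): 29 × 9 mm base, rising to 8 mm along the y=0 edge and sloping linearly to z=0 at y=9 (dimensions read to the nearest mm from the axis ticks). For the STL, each face is triangulated and given an outward normal.

solid part
  facet normal 0.0000 0.0000 -1.0000
    outer loop
      vertex 29.00 9.00 0.00
      vertex 29.00 0.00 0.00
      vertex 0.00 0.00 0.00
    endloop
  endfacet
  facet normal 0.0000 0.0000 -1.0000
    outer loop
      vertex 0.00 9.00 0.00
      vertex 29.00 9.00 0.00
      vertex 0.00 0.00 0.00
    endloop
  endfacet
  facet normal 0.0000 -1.0000 0.0000
    outer loop
      vertex 0.00 0.00 0.00
      vertex 29.00 0.00 0.00
      vertex 29.00 0.00 8.00
    endloop
  endfacet
  facet normal 0.0000 -1.0000 0.0000
    outer loop
      vertex 0.00 0.00 0.00
      vertex 29.00 0.00 8.00
      vertex 0.00 0.00 8.00
    endloop
  endfacet
  facet normal 0.0000 0.6644 0.7474
    outer loop
      vertex 0.00 0.00 8.00
      vertex 29.00 0.00 8.00
      vertex 29.00 9.00 0.00
    endloop
  endfacet
  facet normal 0.0000 0.6644 0.7474
    outer loop
      vertex 0.00 0.00 8.00
      vertex 29.00 9.00 0.00
      vertex 0.00 9.00 0.00
    endloop
  endfacet
  facet normal -1.0000 0.0000 0.0000
    outer loop
      vertex 0.00 0.00 8.00
      vertex 0.00 9.00 0.00
      vertex 0.00 0.00 0.00
    endloop
  endfacet
  facet normal 1.0000 0.0000 0.0000
    outer loop
      vertex 29.00 0.00 0.00
      vertex 29.00 9.00 0.00
      vertex 29.00 0.00 8.00
    endloop
  endfacet
endsolid part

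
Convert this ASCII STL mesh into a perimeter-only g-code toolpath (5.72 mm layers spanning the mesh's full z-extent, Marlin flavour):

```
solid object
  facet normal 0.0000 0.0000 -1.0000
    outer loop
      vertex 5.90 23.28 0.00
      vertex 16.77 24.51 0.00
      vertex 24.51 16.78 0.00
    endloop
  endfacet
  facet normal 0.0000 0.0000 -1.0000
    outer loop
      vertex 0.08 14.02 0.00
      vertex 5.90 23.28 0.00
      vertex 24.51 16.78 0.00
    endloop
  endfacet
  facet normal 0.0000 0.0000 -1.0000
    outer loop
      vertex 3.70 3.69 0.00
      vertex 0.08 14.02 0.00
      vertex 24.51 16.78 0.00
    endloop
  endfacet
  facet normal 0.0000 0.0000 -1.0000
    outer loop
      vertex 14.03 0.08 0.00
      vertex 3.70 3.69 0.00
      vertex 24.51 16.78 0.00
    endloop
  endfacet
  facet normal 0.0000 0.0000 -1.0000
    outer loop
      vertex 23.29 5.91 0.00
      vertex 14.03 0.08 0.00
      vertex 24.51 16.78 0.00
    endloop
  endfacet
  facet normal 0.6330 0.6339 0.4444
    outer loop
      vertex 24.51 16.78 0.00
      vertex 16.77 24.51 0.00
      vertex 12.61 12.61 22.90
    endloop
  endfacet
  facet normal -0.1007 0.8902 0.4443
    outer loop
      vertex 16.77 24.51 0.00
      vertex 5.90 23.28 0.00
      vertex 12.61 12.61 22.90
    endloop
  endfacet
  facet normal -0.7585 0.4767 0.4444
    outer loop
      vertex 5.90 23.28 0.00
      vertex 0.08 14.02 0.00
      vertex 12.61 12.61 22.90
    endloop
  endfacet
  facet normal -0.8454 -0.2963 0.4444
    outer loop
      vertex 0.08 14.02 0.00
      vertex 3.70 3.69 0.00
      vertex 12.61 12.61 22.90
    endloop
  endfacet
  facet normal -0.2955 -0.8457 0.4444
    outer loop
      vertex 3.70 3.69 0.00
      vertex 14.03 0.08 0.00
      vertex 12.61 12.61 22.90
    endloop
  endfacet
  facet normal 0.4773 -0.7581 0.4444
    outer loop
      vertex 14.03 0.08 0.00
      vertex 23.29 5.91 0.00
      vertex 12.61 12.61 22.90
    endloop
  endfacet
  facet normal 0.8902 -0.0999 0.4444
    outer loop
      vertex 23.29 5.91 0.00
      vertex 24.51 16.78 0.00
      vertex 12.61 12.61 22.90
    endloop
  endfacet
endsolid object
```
; perimeter-only toolpath
G21 ; units = mm
G90 ; absolute positioning
G28 ; home
; layer 1
G0 Z5.72
G0 X21.54 Y15.74
G1 X15.73 Y21.54
G1 X7.58 Y20.61
G1 X3.21 Y13.67
G1 X5.93 Y5.92
G1 X13.67 Y3.21
G1 X20.62 Y7.58
G1 X21.54 Y15.74
; layer 2
G0 Z11.45
G0 X18.56 Y14.70
G1 X14.69 Y18.56
G1 X9.25 Y17.95
G1 X6.34 Y13.31
G1 X8.15 Y8.15
G1 X13.32 Y6.34
G1 X17.95 Y9.26
G1 X18.56 Y14.70
; layer 3
G0 Z17.17
G0 X15.59 Y13.65
G1 X13.65 Y15.59
G1 X10.93 Y15.28
G1 X9.48 Y12.96
G1 X10.38 Y10.38
G1 X12.96 Y9.48
G1 X15.28 Y10.93
G1 X15.59 Y13.65
M2 ; end

The solid is a regular 7-sided pyramid, base circumscribed radius ≈ 12.6 mm, apex at z ≈ 22.9 mm. Slicing at Δz = 5.72 mm — 4 equal slices spanning the solid's height, so layer i sits at z = i·h/4 — gives 3 non-empty perimeters. Each is a 7-segment closed polygon; G0 lifts to the layer z and rapids to the start vertex, then G1 traces the edges. The cross-section shrinks linearly with z (the slice at the apex is degenerate and omitted).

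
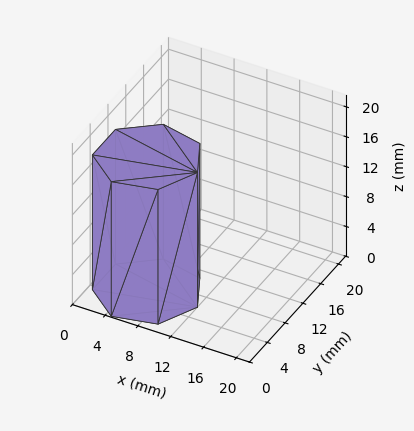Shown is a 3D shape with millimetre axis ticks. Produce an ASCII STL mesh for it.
Reading the render: the shape is a regular 7-sided prism (a cylinder approximated with 7 flat sides), circumscribed radius ≈ 6 mm, height ≈ 18 mm (dimensions read to the nearest mm from the axis ticks). For the STL, each face is triangulated and given an outward normal.

solid part
  facet normal 0.0000 0.0000 -1.0000
    outer loop
      vertex 4.665 11.850 0.000
      vertex 9.741 10.691 0.000
      vertex 12.000 6.000 0.000
    endloop
  endfacet
  facet normal 0.0000 0.0000 -1.0000
    outer loop
      vertex 0.594 8.603 0.000
      vertex 4.665 11.850 0.000
      vertex 12.000 6.000 0.000
    endloop
  endfacet
  facet normal 0.0000 0.0000 -1.0000
    outer loop
      vertex 0.594 3.397 0.000
      vertex 0.594 8.603 0.000
      vertex 12.000 6.000 0.000
    endloop
  endfacet
  facet normal 0.0000 0.0000 -1.0000
    outer loop
      vertex 4.665 0.150 0.000
      vertex 0.594 3.397 0.000
      vertex 12.000 6.000 0.000
    endloop
  endfacet
  facet normal 0.0000 0.0000 -1.0000
    outer loop
      vertex 9.741 1.309 0.000
      vertex 4.665 0.150 0.000
      vertex 12.000 6.000 0.000
    endloop
  endfacet
  facet normal 0.0000 0.0000 1.0000
    outer loop
      vertex 12.000 6.000 18.000
      vertex 9.741 10.691 18.000
      vertex 4.665 11.850 18.000
    endloop
  endfacet
  facet normal 0.0000 0.0000 1.0000
    outer loop
      vertex 12.000 6.000 18.000
      vertex 4.665 11.850 18.000
      vertex 0.594 8.603 18.000
    endloop
  endfacet
  facet normal 0.0000 0.0000 1.0000
    outer loop
      vertex 12.000 6.000 18.000
      vertex 0.594 8.603 18.000
      vertex 0.594 3.397 18.000
    endloop
  endfacet
  facet normal 0.0000 0.0000 1.0000
    outer loop
      vertex 12.000 6.000 18.000
      vertex 0.594 3.397 18.000
      vertex 4.665 0.150 18.000
    endloop
  endfacet
  facet normal 0.0000 0.0000 1.0000
    outer loop
      vertex 12.000 6.000 18.000
      vertex 4.665 0.150 18.000
      vertex 9.741 1.309 18.000
    endloop
  endfacet
  facet normal 0.9010 0.4339 0.0000
    outer loop
      vertex 12.000 6.000 0.000
      vertex 9.741 10.691 0.000
      vertex 9.741 10.691 18.000
    endloop
  endfacet
  facet normal 0.9010 0.4339 0.0000
    outer loop
      vertex 12.000 6.000 0.000
      vertex 9.741 10.691 18.000
      vertex 12.000 6.000 18.000
    endloop
  endfacet
  facet normal 0.2226 0.9749 0.0000
    outer loop
      vertex 9.741 10.691 0.000
      vertex 4.665 11.850 0.000
      vertex 4.665 11.850 18.000
    endloop
  endfacet
  facet normal 0.2226 0.9749 0.0000
    outer loop
      vertex 9.741 10.691 0.000
      vertex 4.665 11.850 18.000
      vertex 9.741 10.691 18.000
    endloop
  endfacet
  facet normal -0.6235 0.7818 0.0000
    outer loop
      vertex 4.665 11.850 0.000
      vertex 0.594 8.603 0.000
      vertex 0.594 8.603 18.000
    endloop
  endfacet
  facet normal -0.6235 0.7818 0.0000
    outer loop
      vertex 4.665 11.850 0.000
      vertex 0.594 8.603 18.000
      vertex 4.665 11.850 18.000
    endloop
  endfacet
  facet normal -1.0000 0.0000 0.0000
    outer loop
      vertex 0.594 8.603 0.000
      vertex 0.594 3.397 0.000
      vertex 0.594 3.397 18.000
    endloop
  endfacet
  facet normal -1.0000 0.0000 0.0000
    outer loop
      vertex 0.594 8.603 0.000
      vertex 0.594 3.397 18.000
      vertex 0.594 8.603 18.000
    endloop
  endfacet
  facet normal -0.6235 -0.7818 0.0000
    outer loop
      vertex 0.594 3.397 0.000
      vertex 4.665 0.150 0.000
      vertex 4.665 0.150 18.000
    endloop
  endfacet
  facet normal -0.6235 -0.7818 0.0000
    outer loop
      vertex 0.594 3.397 0.000
      vertex 4.665 0.150 18.000
      vertex 0.594 3.397 18.000
    endloop
  endfacet
  facet normal 0.2226 -0.9749 0.0000
    outer loop
      vertex 4.665 0.150 0.000
      vertex 9.741 1.309 0.000
      vertex 9.741 1.309 18.000
    endloop
  endfacet
  facet normal 0.2226 -0.9749 0.0000
    outer loop
      vertex 4.665 0.150 0.000
      vertex 9.741 1.309 18.000
      vertex 4.665 0.150 18.000
    endloop
  endfacet
  facet normal 0.9010 -0.4339 0.0000
    outer loop
      vertex 9.741 1.309 0.000
      vertex 12.000 6.000 0.000
      vertex 12.000 6.000 18.000
    endloop
  endfacet
  facet normal 0.9010 -0.4339 0.0000
    outer loop
      vertex 9.741 1.309 0.000
      vertex 12.000 6.000 18.000
      vertex 9.741 1.309 18.000
    endloop
  endfacet
endsolid part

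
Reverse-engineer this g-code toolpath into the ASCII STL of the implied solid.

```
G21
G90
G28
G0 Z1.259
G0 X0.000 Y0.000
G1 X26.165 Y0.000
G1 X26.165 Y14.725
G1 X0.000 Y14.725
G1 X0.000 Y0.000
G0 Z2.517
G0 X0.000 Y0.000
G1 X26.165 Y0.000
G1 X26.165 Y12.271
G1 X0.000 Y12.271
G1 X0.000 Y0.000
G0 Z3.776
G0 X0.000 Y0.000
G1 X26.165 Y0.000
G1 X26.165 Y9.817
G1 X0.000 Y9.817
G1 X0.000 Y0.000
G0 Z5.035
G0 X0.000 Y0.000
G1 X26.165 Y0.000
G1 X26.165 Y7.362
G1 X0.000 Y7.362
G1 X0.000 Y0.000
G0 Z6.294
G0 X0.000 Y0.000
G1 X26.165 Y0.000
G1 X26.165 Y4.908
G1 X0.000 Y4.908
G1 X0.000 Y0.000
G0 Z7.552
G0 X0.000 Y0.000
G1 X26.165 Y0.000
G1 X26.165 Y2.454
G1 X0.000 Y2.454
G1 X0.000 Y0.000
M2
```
solid part
  facet normal 0.0000 0.0000 -1.0000
    outer loop
      vertex 26.165 17.179 0.000
      vertex 26.165 0.000 0.000
      vertex 0.000 0.000 0.000
    endloop
  endfacet
  facet normal 0.0000 0.0000 -1.0000
    outer loop
      vertex 0.000 17.179 0.000
      vertex 26.165 17.179 0.000
      vertex 0.000 0.000 0.000
    endloop
  endfacet
  facet normal 0.0000 -1.0000 0.0000
    outer loop
      vertex 0.000 0.000 0.000
      vertex 26.165 0.000 0.000
      vertex 26.165 0.000 8.811
    endloop
  endfacet
  facet normal 0.0000 -1.0000 0.0000
    outer loop
      vertex 0.000 0.000 0.000
      vertex 26.165 0.000 8.811
      vertex 0.000 0.000 8.811
    endloop
  endfacet
  facet normal 0.0000 0.4564 0.8898
    outer loop
      vertex 0.000 0.000 8.811
      vertex 26.165 0.000 8.811
      vertex 26.165 17.179 0.000
    endloop
  endfacet
  facet normal 0.0000 0.4564 0.8898
    outer loop
      vertex 0.000 0.000 8.811
      vertex 26.165 17.179 0.000
      vertex 0.000 17.179 0.000
    endloop
  endfacet
  facet normal -1.0000 0.0000 0.0000
    outer loop
      vertex 0.000 0.000 8.811
      vertex 0.000 17.179 0.000
      vertex 0.000 0.000 0.000
    endloop
  endfacet
  facet normal 1.0000 0.0000 0.0000
    outer loop
      vertex 26.165 0.000 0.000
      vertex 26.165 17.179 0.000
      vertex 26.165 0.000 8.811
    endloop
  endfacet
endsolid part

The G0 Z moves step by Δz≈1.259 mm. The G1 loops shrink linearly with z, so the solid tapers from its base footprint up to z≈8.81. Closing with a flat bottom cap and the tapered top and triangulating gives 8 facets — a wedge (ramp): 26.2 × 17.2 mm base, rising to 8.81 mm along the y=0 edge and sloping linearly to z=0 at y=17.2.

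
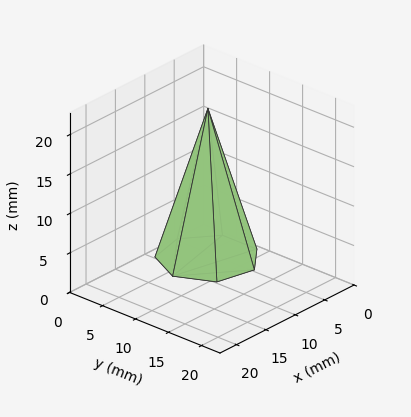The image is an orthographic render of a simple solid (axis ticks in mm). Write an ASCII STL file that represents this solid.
Reading the render: the shape is a regular 7-sided pyramid, base circumscribed radius ≈ 6 mm, apex at z ≈ 19 mm (dimensions read to the nearest mm from the axis ticks). For the STL, each face is triangulated and given an outward normal.

solid part
  facet normal 0.0000 0.0000 -1.0000
    outer loop
      vertex 4.665 11.850 0.000
      vertex 9.741 10.691 0.000
      vertex 12.000 6.000 0.000
    endloop
  endfacet
  facet normal 0.0000 0.0000 -1.0000
    outer loop
      vertex 0.594 8.603 0.000
      vertex 4.665 11.850 0.000
      vertex 12.000 6.000 0.000
    endloop
  endfacet
  facet normal 0.0000 0.0000 -1.0000
    outer loop
      vertex 0.594 3.397 0.000
      vertex 0.594 8.603 0.000
      vertex 12.000 6.000 0.000
    endloop
  endfacet
  facet normal 0.0000 0.0000 -1.0000
    outer loop
      vertex 4.665 0.150 0.000
      vertex 0.594 3.397 0.000
      vertex 12.000 6.000 0.000
    endloop
  endfacet
  facet normal 0.0000 0.0000 -1.0000
    outer loop
      vertex 9.741 1.309 0.000
      vertex 4.665 0.150 0.000
      vertex 12.000 6.000 0.000
    endloop
  endfacet
  facet normal 0.8666 0.4173 0.2737
    outer loop
      vertex 12.000 6.000 0.000
      vertex 9.741 10.691 0.000
      vertex 6.000 6.000 19.000
    endloop
  endfacet
  facet normal 0.2141 0.9377 0.2737
    outer loop
      vertex 9.741 10.691 0.000
      vertex 4.665 11.850 0.000
      vertex 6.000 6.000 19.000
    endloop
  endfacet
  facet normal -0.5997 0.7519 0.2737
    outer loop
      vertex 4.665 11.850 0.000
      vertex 0.594 8.603 0.000
      vertex 6.000 6.000 19.000
    endloop
  endfacet
  facet normal -0.9618 0.0000 0.2737
    outer loop
      vertex 0.594 8.603 0.000
      vertex 0.594 3.397 0.000
      vertex 6.000 6.000 19.000
    endloop
  endfacet
  facet normal -0.5997 -0.7519 0.2737
    outer loop
      vertex 0.594 3.397 0.000
      vertex 4.665 0.150 0.000
      vertex 6.000 6.000 19.000
    endloop
  endfacet
  facet normal 0.2141 -0.9377 0.2737
    outer loop
      vertex 4.665 0.150 0.000
      vertex 9.741 1.309 0.000
      vertex 6.000 6.000 19.000
    endloop
  endfacet
  facet normal 0.8666 -0.4173 0.2737
    outer loop
      vertex 9.741 1.309 0.000
      vertex 12.000 6.000 0.000
      vertex 6.000 6.000 19.000
    endloop
  endfacet
endsolid part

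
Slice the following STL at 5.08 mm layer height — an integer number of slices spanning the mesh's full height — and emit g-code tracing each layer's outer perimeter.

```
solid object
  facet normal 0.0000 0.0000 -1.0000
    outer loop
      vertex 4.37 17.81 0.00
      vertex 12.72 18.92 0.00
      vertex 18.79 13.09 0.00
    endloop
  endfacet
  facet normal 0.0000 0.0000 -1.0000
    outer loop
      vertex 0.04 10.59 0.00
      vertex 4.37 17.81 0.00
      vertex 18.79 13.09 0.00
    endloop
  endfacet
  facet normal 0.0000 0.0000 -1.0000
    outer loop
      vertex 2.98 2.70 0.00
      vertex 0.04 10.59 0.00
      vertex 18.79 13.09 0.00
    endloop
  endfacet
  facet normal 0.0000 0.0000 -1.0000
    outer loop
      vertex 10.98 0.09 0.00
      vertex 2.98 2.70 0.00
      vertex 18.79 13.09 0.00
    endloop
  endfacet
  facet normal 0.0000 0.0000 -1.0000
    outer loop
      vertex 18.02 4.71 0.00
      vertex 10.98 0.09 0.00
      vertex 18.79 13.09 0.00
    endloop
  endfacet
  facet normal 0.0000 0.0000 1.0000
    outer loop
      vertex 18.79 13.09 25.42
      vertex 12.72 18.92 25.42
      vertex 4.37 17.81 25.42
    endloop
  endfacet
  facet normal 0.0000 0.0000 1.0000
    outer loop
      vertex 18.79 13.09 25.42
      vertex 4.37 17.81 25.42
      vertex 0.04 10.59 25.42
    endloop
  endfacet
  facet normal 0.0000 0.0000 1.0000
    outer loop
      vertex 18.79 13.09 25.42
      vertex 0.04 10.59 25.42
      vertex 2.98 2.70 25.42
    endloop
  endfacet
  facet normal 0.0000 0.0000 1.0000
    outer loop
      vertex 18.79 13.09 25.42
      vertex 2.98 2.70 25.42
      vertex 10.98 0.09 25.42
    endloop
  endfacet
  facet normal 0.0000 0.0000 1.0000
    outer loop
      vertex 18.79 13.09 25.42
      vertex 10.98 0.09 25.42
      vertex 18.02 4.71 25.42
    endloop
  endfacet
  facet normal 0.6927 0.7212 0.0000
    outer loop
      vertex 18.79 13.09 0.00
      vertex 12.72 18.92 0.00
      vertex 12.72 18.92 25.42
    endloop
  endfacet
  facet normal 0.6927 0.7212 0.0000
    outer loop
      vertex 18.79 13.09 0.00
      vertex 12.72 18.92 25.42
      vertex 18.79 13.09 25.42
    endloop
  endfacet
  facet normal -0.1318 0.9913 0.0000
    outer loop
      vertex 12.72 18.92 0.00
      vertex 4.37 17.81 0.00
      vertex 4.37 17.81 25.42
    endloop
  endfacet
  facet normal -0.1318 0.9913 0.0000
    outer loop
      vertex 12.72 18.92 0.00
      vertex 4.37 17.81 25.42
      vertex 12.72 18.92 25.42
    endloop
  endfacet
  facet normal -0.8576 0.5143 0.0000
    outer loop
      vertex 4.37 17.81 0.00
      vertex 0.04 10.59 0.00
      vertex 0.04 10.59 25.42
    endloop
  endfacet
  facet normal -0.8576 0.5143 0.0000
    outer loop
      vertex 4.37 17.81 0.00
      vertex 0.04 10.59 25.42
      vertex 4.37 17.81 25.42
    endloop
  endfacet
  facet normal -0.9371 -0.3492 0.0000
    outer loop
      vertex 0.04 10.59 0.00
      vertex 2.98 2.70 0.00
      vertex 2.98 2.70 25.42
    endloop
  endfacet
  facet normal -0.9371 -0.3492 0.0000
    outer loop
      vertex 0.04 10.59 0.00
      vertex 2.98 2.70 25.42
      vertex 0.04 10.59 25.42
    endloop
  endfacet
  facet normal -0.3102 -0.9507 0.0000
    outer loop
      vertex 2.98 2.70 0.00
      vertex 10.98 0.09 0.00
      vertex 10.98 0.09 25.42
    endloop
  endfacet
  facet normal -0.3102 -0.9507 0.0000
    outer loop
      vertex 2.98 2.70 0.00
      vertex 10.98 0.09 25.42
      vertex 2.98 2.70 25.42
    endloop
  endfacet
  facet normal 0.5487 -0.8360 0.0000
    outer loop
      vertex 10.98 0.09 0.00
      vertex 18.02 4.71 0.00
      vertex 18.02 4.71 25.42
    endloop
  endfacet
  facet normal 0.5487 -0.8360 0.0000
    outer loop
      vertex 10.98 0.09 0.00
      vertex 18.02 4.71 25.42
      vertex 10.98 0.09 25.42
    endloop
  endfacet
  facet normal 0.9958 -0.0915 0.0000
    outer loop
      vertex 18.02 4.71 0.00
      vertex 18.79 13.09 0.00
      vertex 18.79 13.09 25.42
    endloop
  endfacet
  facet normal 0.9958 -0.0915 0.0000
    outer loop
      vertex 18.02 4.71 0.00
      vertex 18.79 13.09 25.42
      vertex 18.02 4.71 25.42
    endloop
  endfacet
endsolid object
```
; perimeter-only toolpath
G21 ; units = mm
G90 ; absolute positioning
G28 ; home
; layer 1
G0 Z5.08
G0 X18.79 Y13.09
G1 X12.72 Y18.92
G1 X4.37 Y17.81
G1 X0.04 Y10.59
G1 X2.98 Y2.70
G1 X10.98 Y0.09
G1 X18.02 Y4.71
G1 X18.79 Y13.09
; layer 2
G0 Z10.17
G0 X18.79 Y13.09
G1 X12.72 Y18.92
G1 X4.37 Y17.81
G1 X0.04 Y10.59
G1 X2.98 Y2.70
G1 X10.98 Y0.09
G1 X18.02 Y4.71
G1 X18.79 Y13.09
; layer 3
G0 Z15.25
G0 X18.79 Y13.09
G1 X12.72 Y18.92
G1 X4.37 Y17.81
G1 X0.04 Y10.59
G1 X2.98 Y2.70
G1 X10.98 Y0.09
G1 X18.02 Y4.71
G1 X18.79 Y13.09
; layer 4
G0 Z20.34
G0 X18.79 Y13.09
G1 X12.72 Y18.92
G1 X4.37 Y17.81
G1 X0.04 Y10.59
G1 X2.98 Y2.70
G1 X10.98 Y0.09
G1 X18.02 Y4.71
G1 X18.79 Y13.09
; layer 5
G0 Z25.42
G0 X18.79 Y13.09
G1 X12.72 Y18.92
G1 X4.37 Y17.81
G1 X0.04 Y10.59
G1 X2.98 Y2.70
G1 X10.98 Y0.09
G1 X18.02 Y4.71
G1 X18.79 Y13.09
M2 ; end

The solid is a regular 7-sided prism (a cylinder approximated with 7 flat sides), circumscribed radius ≈ 9.7 mm, height ≈ 25.4 mm. Slicing at Δz = 5.08 mm — 5 equal slices spanning the solid's height, so layer i sits at z = i·h/5 — gives 5 non-empty perimeters. Each is a 7-segment closed polygon; G0 lifts to the layer z and rapids to the start vertex, then G1 traces the edges.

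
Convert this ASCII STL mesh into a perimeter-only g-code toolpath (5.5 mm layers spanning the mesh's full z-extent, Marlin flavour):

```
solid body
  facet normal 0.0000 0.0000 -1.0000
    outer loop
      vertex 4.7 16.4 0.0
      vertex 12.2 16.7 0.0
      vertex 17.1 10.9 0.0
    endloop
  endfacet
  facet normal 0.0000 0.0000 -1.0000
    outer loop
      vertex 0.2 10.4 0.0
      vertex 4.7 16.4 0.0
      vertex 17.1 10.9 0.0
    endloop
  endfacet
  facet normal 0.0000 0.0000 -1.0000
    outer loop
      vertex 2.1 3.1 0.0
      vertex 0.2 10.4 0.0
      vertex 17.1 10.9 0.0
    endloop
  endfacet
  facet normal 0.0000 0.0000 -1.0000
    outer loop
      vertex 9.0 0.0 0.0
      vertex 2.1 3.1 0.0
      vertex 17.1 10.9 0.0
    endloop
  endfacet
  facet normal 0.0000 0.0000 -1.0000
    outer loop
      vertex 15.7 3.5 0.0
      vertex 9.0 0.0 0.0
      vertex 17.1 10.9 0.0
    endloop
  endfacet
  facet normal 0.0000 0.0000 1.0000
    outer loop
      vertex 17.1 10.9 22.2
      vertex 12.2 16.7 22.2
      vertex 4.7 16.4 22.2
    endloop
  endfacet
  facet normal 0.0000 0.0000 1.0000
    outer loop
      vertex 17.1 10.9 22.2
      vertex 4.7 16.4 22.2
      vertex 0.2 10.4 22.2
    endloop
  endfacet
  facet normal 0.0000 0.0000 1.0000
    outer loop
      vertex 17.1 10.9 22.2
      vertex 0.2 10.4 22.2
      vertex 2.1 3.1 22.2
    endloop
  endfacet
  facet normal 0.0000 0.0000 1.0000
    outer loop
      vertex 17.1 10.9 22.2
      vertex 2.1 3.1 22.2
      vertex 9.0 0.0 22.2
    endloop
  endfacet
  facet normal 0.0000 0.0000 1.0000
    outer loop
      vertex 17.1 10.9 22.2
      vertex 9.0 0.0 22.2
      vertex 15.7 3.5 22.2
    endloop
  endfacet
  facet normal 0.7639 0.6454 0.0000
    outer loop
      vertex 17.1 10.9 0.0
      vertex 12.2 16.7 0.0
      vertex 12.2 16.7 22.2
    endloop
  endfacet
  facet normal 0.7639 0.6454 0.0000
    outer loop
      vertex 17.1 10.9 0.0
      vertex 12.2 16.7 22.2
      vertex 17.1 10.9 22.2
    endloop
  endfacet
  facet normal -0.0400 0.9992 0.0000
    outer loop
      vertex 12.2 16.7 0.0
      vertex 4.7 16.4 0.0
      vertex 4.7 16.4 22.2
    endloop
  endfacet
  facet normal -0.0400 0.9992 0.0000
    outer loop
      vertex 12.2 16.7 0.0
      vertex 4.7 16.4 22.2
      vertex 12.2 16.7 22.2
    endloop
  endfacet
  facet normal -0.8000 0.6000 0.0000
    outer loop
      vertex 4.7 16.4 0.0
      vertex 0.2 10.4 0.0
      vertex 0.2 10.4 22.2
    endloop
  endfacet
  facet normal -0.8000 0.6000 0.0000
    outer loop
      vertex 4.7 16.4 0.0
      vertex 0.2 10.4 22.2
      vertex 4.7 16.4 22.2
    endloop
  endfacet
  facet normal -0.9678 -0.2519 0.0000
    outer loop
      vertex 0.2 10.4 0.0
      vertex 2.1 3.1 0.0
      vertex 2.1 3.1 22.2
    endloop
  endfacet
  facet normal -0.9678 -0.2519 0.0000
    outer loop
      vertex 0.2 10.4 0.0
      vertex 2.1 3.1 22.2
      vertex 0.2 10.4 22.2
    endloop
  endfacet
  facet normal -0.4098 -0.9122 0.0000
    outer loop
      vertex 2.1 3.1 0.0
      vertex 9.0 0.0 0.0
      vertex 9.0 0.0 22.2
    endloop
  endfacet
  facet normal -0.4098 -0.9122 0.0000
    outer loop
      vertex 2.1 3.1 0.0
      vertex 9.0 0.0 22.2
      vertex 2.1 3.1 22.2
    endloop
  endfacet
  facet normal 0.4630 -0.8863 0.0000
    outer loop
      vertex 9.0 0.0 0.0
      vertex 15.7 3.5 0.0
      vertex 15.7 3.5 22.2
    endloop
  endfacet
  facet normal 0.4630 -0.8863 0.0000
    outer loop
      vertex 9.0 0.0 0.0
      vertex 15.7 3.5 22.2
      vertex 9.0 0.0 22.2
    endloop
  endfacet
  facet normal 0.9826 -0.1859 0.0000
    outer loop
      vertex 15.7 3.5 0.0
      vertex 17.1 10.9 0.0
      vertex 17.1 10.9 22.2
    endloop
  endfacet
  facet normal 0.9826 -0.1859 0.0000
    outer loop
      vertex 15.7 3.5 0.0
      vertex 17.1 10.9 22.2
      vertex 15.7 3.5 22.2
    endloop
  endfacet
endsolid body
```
; perimeter-only toolpath
G21 ; units = mm
G90 ; absolute positioning
G28 ; home
; layer 1
G0 Z5.5
G0 X17.1 Y10.9
G1 X12.2 Y16.7
G1 X4.7 Y16.4
G1 X0.2 Y10.4
G1 X2.1 Y3.1
G1 X9.0 Y0.0
G1 X15.7 Y3.5
G1 X17.1 Y10.9
; layer 2
G0 Z11.1
G0 X17.1 Y10.9
G1 X12.2 Y16.7
G1 X4.7 Y16.4
G1 X0.2 Y10.4
G1 X2.1 Y3.1
G1 X9.0 Y0.0
G1 X15.7 Y3.5
G1 X17.1 Y10.9
; layer 3
G0 Z16.6
G0 X17.1 Y10.9
G1 X12.2 Y16.7
G1 X4.7 Y16.4
G1 X0.2 Y10.4
G1 X2.1 Y3.1
G1 X9.0 Y0.0
G1 X15.7 Y3.5
G1 X17.1 Y10.9
; layer 4
G0 Z22.2
G0 X17.1 Y10.9
G1 X12.2 Y16.7
G1 X4.7 Y16.4
G1 X0.2 Y10.4
G1 X2.1 Y3.1
G1 X9.0 Y0.0
G1 X15.7 Y3.5
G1 X17.1 Y10.9
M2 ; end

The solid is a regular 7-sided prism (a cylinder approximated with 7 flat sides), circumscribed radius ≈ 8.7 mm, height ≈ 22.2 mm. Slicing at Δz = 5.5 mm — 4 equal slices spanning the solid's height, so layer i sits at z = i·h/4 — gives 4 non-empty perimeters. Each is a 7-segment closed polygon; G0 lifts to the layer z and rapids to the start vertex, then G1 traces the edges.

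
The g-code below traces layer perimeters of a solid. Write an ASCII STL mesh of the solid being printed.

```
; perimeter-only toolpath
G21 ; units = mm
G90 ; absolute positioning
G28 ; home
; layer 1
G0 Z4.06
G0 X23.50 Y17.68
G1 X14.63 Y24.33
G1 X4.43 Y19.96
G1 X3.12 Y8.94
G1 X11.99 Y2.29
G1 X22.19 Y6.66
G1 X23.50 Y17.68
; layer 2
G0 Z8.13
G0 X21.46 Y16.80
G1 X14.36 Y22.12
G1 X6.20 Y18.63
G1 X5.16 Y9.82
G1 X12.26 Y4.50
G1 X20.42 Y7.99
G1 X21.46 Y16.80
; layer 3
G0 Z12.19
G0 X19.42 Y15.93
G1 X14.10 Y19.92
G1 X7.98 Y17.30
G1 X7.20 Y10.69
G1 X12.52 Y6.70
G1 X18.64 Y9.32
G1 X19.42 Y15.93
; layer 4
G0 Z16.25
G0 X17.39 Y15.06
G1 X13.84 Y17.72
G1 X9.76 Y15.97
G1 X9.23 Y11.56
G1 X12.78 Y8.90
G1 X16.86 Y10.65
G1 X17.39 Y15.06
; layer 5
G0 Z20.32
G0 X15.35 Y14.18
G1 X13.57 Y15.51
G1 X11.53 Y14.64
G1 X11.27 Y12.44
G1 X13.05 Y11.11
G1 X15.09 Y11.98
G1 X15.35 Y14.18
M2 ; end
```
solid part
  facet normal 0.0000 0.0000 -1.0000
    outer loop
      vertex 2.65 21.29 0.00
      vertex 14.89 26.53 0.00
      vertex 25.54 18.55 0.00
    endloop
  endfacet
  facet normal 0.0000 0.0000 -1.0000
    outer loop
      vertex 1.08 8.07 0.00
      vertex 2.65 21.29 0.00
      vertex 25.54 18.55 0.00
    endloop
  endfacet
  facet normal 0.0000 0.0000 -1.0000
    outer loop
      vertex 11.73 0.09 0.00
      vertex 1.08 8.07 0.00
      vertex 25.54 18.55 0.00
    endloop
  endfacet
  facet normal 0.0000 0.0000 -1.0000
    outer loop
      vertex 23.97 5.33 0.00
      vertex 11.73 0.09 0.00
      vertex 25.54 18.55 0.00
    endloop
  endfacet
  facet normal 0.5421 0.7235 0.4274
    outer loop
      vertex 25.54 18.55 0.00
      vertex 14.89 26.53 0.00
      vertex 13.31 13.31 24.38
    endloop
  endfacet
  facet normal -0.3558 0.8310 0.4276
    outer loop
      vertex 14.89 26.53 0.00
      vertex 2.65 21.29 0.00
      vertex 13.31 13.31 24.38
    endloop
  endfacet
  facet normal -0.8977 0.1066 0.4274
    outer loop
      vertex 2.65 21.29 0.00
      vertex 1.08 8.07 0.00
      vertex 13.31 13.31 24.38
    endloop
  endfacet
  facet normal -0.5421 -0.7235 0.4274
    outer loop
      vertex 1.08 8.07 0.00
      vertex 11.73 0.09 0.00
      vertex 13.31 13.31 24.38
    endloop
  endfacet
  facet normal 0.3558 -0.8310 0.4276
    outer loop
      vertex 11.73 0.09 0.00
      vertex 23.97 5.33 0.00
      vertex 13.31 13.31 24.38
    endloop
  endfacet
  facet normal 0.8977 -0.1066 0.4274
    outer loop
      vertex 23.97 5.33 0.00
      vertex 25.54 18.55 0.00
      vertex 13.31 13.31 24.38
    endloop
  endfacet
endsolid part

The G0 Z moves step by Δz≈4.06 mm. The G1 loops shrink linearly with z, so the solid tapers from its base footprint up to z≈24.4. Closing with a flat bottom cap and the tapered top and triangulating gives 10 facets — a regular 6-sided pyramid, base circumscribed radius ≈ 13.3 mm, apex at z ≈ 24.4 mm.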